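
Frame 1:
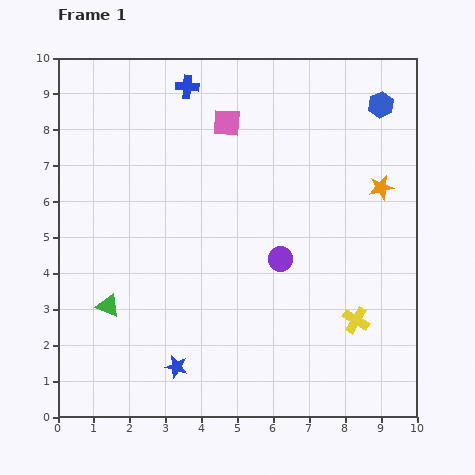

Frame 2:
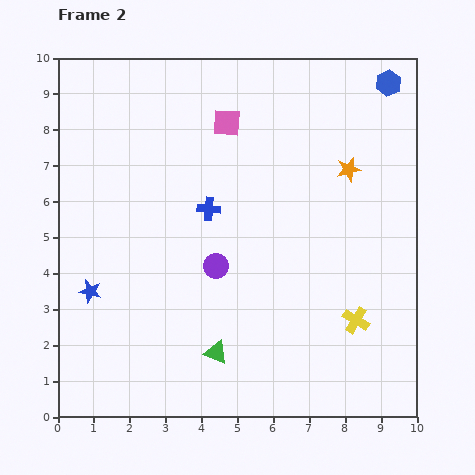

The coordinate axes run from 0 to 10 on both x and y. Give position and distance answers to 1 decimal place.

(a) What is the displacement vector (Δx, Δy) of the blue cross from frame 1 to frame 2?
(0.6, -3.4)

The blue cross was at (3.6, 9.2) in frame 1 and (4.2, 5.8) in frame 2.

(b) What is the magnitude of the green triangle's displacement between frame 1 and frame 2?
3.3

The green triangle moved from (1.4, 3.1) to (4.4, 1.8), a distance of √(3.0² + 1.3²) ≈ 3.3.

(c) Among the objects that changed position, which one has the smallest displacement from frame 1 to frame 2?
the blue hexagon

(moved 0.6)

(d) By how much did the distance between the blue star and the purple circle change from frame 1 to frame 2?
-0.6

Distance in frame 1: 4.2. Distance in frame 2: 3.6.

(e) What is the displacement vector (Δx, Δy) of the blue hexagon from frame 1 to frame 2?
(0.2, 0.6)

The blue hexagon was at (9.0, 8.7) in frame 1 and (9.2, 9.3) in frame 2.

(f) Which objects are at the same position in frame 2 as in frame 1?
the pink square, the yellow cross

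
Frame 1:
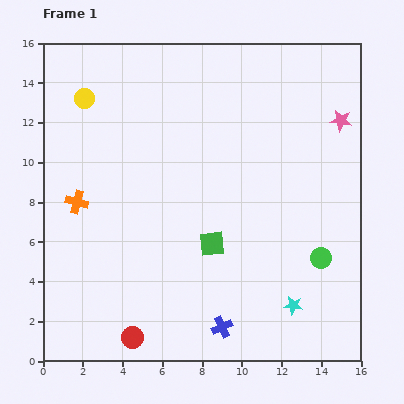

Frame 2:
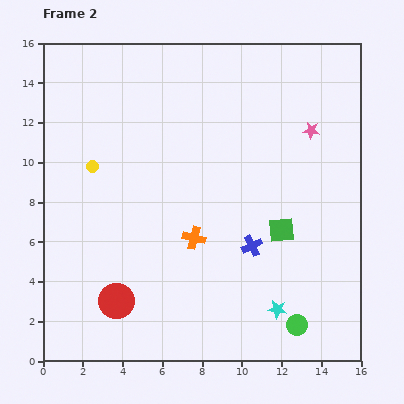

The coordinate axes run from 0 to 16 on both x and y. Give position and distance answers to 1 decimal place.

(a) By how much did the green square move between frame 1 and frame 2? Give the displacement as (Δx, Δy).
(3.5, 0.7)

The green square was at (8.5, 5.9) in frame 1 and (12.0, 6.6) in frame 2.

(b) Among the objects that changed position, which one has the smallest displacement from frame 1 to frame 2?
the cyan star

(moved 0.8)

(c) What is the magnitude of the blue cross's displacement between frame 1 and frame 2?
4.4

The blue cross moved from (9.0, 1.7) to (10.5, 5.8), a distance of √(1.5² + 4.1²) ≈ 4.4.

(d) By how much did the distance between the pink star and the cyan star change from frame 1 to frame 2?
-0.4

Distance in frame 1: 9.6. Distance in frame 2: 9.2.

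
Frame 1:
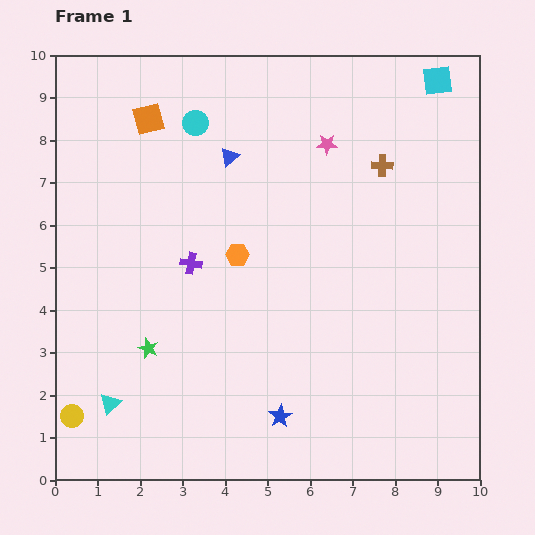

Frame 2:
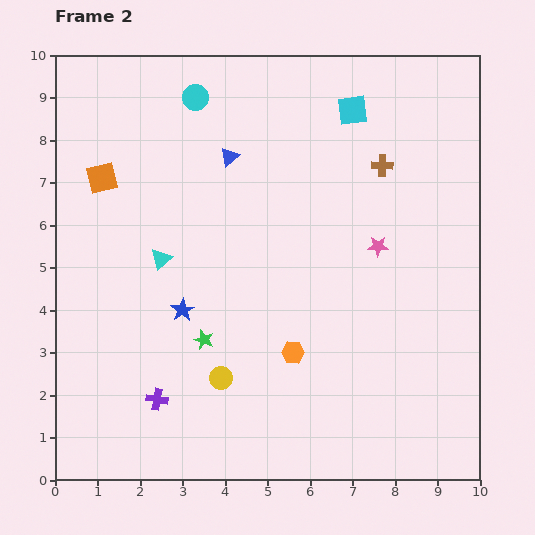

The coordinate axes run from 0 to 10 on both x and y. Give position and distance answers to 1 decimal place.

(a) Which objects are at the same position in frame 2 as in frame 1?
the brown cross, the blue triangle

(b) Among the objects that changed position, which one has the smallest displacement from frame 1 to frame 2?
the cyan circle

(moved 0.6)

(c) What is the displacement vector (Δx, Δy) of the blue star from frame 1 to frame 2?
(-2.3, 2.5)

The blue star was at (5.3, 1.5) in frame 1 and (3.0, 4.0) in frame 2.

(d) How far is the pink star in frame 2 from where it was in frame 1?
2.7

The pink star moved from (6.4, 7.9) to (7.6, 5.5), a distance of √(1.2² + 2.4²) ≈ 2.7.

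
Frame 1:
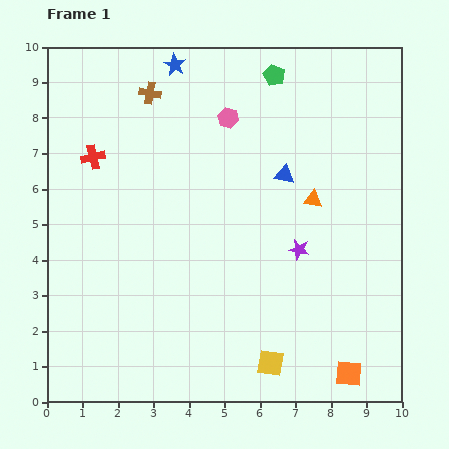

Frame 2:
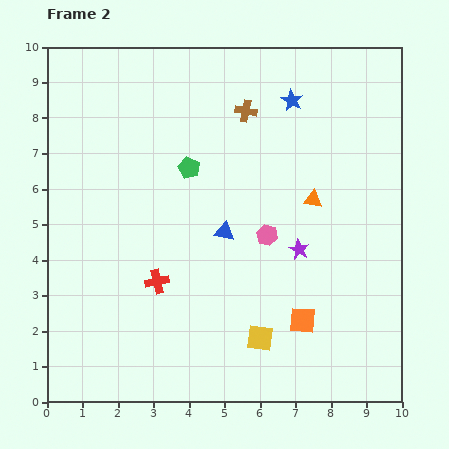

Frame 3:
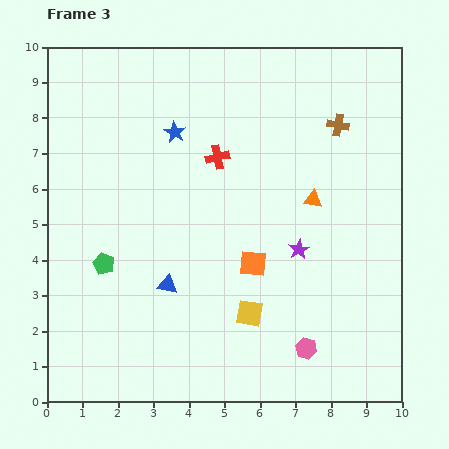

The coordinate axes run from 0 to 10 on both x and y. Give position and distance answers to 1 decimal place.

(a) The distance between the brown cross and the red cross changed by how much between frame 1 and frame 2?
+3.0

Distance in frame 1: 2.4. Distance in frame 2: 5.4.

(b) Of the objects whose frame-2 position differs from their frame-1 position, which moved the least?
the yellow square

(moved 0.8)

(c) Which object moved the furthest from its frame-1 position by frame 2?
the red cross

(moved 3.9; next 3.5)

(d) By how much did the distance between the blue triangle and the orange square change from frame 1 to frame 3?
-3.4

Distance in frame 1: 5.9. Distance in frame 3: 2.5.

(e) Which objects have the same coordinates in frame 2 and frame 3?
the orange triangle, the purple star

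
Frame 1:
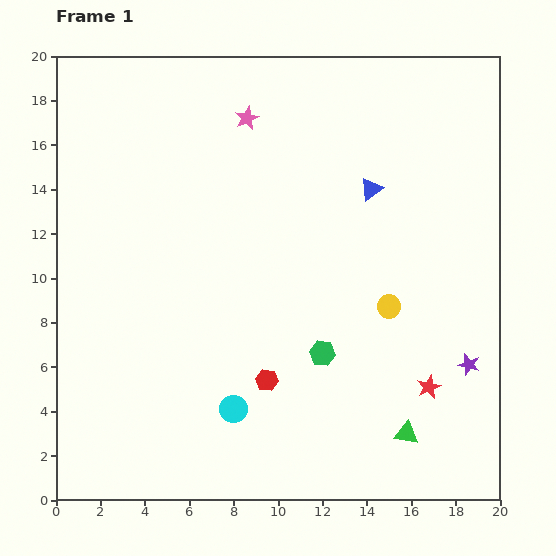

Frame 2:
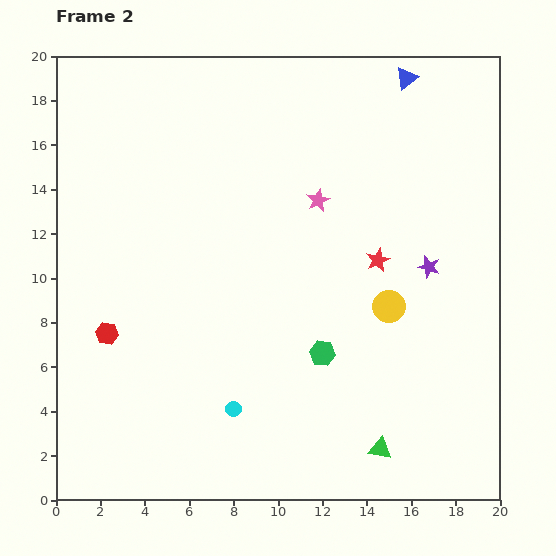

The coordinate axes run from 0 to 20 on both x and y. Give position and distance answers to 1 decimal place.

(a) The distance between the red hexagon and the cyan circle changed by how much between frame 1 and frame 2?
+4.6

Distance in frame 1: 2.0. Distance in frame 2: 6.6.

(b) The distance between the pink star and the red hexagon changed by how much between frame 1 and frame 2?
-0.6

Distance in frame 1: 11.8. Distance in frame 2: 11.2.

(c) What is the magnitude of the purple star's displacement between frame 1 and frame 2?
4.8

The purple star moved from (18.6, 6.1) to (16.8, 10.5), a distance of √(1.8² + 4.4²) ≈ 4.8.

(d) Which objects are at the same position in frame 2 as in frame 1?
the yellow circle, the cyan circle, the green hexagon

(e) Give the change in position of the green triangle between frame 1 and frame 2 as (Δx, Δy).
(-1.2, -0.7)

The green triangle was at (15.8, 3.0) in frame 1 and (14.6, 2.3) in frame 2.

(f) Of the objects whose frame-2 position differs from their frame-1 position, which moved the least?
the green triangle

(moved 1.4)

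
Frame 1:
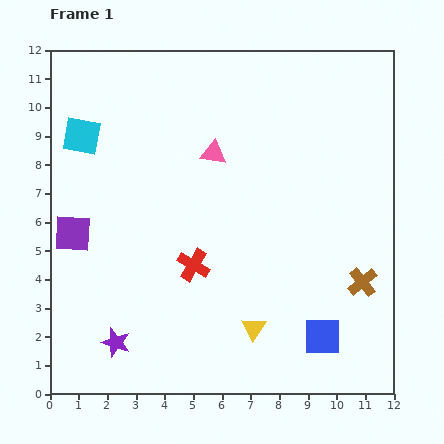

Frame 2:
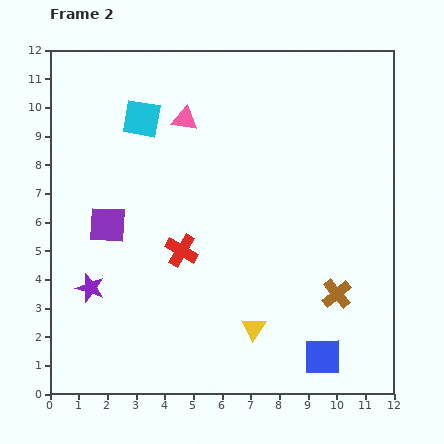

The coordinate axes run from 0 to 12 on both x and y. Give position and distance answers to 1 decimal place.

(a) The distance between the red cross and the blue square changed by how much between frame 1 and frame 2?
+1.0

Distance in frame 1: 5.1. Distance in frame 2: 6.1.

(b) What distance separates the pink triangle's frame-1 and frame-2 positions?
1.6

The pink triangle moved from (5.7, 8.4) to (4.7, 9.6), a distance of √(1.0² + 1.2²) ≈ 1.6.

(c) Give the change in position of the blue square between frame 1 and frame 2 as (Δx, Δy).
(0.0, -0.7)

The blue square was at (9.5, 2.0) in frame 1 and (9.5, 1.3) in frame 2.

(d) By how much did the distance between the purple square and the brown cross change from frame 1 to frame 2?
-1.8

Distance in frame 1: 10.2. Distance in frame 2: 8.4.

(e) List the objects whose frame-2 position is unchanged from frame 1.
the yellow triangle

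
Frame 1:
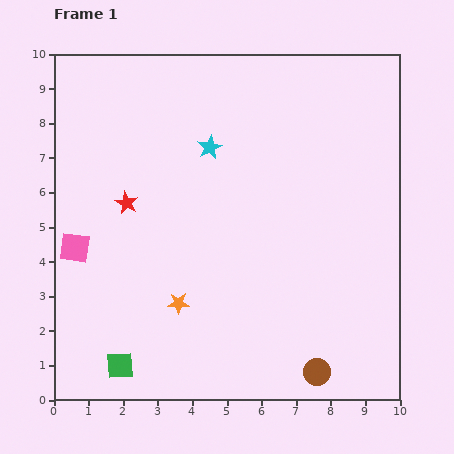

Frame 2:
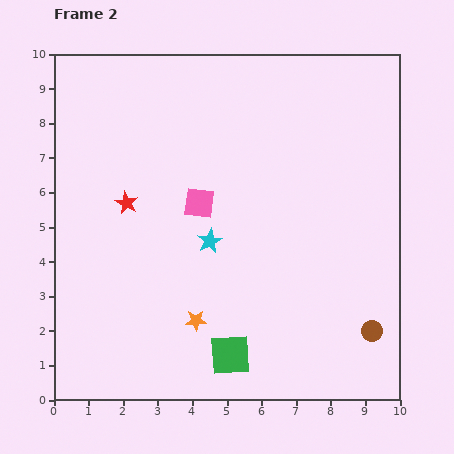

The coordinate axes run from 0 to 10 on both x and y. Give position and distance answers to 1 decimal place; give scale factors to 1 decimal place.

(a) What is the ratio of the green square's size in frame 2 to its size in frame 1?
1.5×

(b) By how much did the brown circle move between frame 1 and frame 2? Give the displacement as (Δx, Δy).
(1.6, 1.2)

The brown circle was at (7.6, 0.8) in frame 1 and (9.2, 2.0) in frame 2.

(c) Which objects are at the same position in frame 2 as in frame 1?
the red star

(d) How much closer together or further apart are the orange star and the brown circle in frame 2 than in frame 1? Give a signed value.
+0.6

Distance in frame 1: 4.5. Distance in frame 2: 5.1.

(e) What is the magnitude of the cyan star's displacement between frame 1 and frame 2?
2.7

The cyan star moved from (4.5, 7.3) to (4.5, 4.6), a distance of √(0.0² + 2.7²) ≈ 2.7.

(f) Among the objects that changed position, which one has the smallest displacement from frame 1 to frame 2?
the orange star

(moved 0.7)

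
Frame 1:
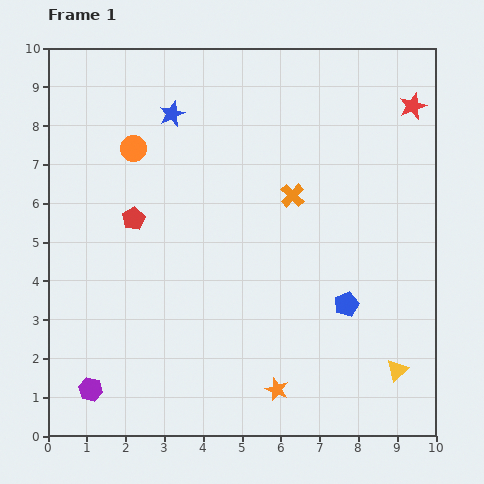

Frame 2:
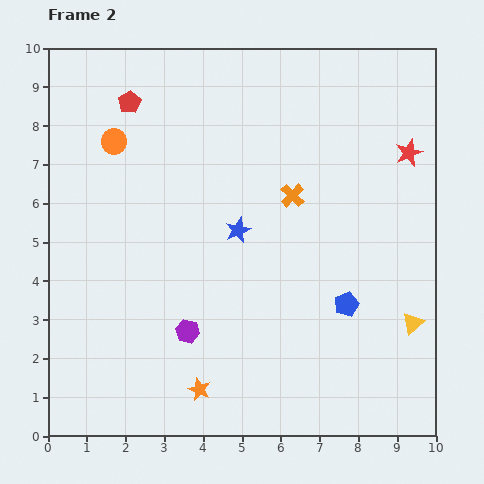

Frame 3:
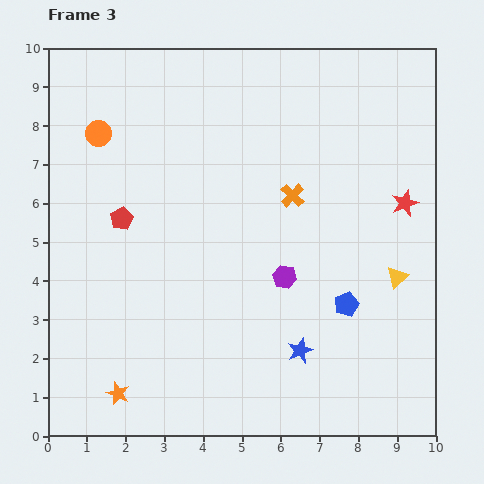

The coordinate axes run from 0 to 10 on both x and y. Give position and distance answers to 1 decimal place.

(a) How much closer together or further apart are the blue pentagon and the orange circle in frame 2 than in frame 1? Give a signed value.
+0.5

Distance in frame 1: 6.8. Distance in frame 2: 7.3.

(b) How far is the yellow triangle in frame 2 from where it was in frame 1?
1.3

The yellow triangle moved from (9.0, 1.7) to (9.4, 2.9), a distance of √(0.4² + 1.2²) ≈ 1.3.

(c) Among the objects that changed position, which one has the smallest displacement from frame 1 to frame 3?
the red pentagon

(moved 0.3)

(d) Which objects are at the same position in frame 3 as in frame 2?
the blue pentagon, the orange cross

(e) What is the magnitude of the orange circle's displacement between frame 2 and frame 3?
0.4

The orange circle moved from (1.7, 7.6) to (1.3, 7.8), a distance of √(0.4² + 0.2²) ≈ 0.4.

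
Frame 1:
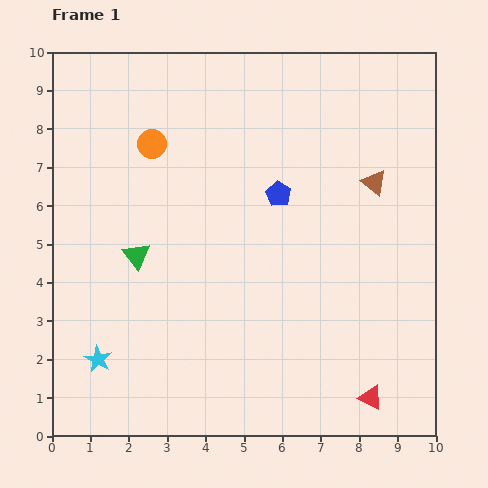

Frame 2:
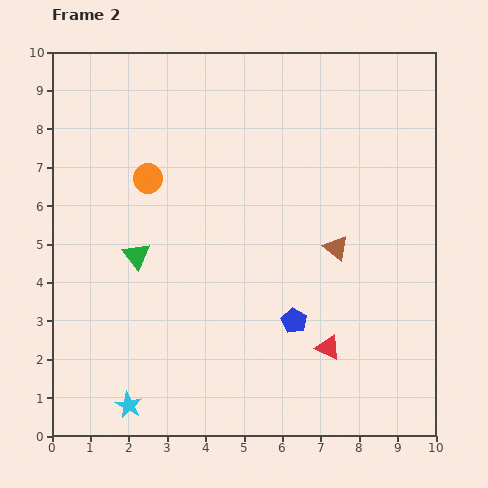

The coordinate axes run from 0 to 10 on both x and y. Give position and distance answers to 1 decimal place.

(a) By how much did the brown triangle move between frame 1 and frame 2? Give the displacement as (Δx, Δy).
(-1.0, -1.7)

The brown triangle was at (8.4, 6.6) in frame 1 and (7.4, 4.9) in frame 2.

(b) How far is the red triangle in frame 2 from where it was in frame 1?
1.7

The red triangle moved from (8.3, 1.0) to (7.2, 2.3), a distance of √(1.1² + 1.3²) ≈ 1.7.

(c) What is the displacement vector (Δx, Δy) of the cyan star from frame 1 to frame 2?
(0.8, -1.2)

The cyan star was at (1.2, 2.0) in frame 1 and (2.0, 0.8) in frame 2.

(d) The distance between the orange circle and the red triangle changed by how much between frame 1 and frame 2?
-2.3

Distance in frame 1: 8.7. Distance in frame 2: 6.4.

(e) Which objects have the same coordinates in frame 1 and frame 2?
the green triangle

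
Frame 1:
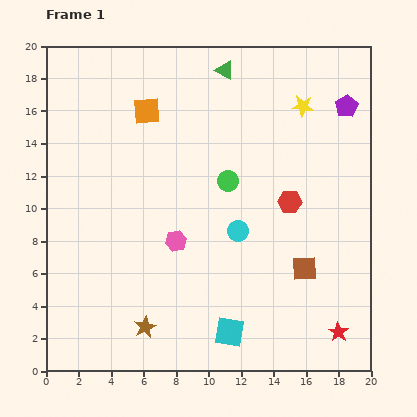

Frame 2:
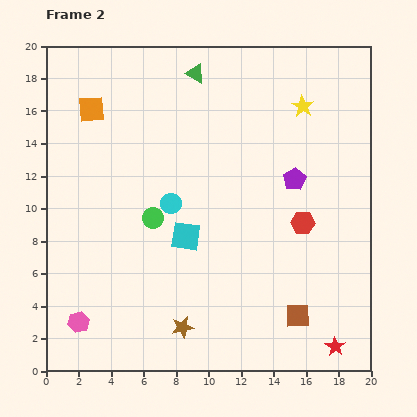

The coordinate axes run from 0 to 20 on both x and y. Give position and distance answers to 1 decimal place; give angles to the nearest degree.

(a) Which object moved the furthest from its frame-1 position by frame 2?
the pink hexagon

(moved 7.8; next 6.5)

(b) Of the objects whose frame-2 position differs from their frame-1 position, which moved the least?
the red star

(moved 0.9)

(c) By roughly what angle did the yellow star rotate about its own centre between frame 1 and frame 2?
26° clockwise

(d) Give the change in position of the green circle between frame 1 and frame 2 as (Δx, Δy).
(-4.6, -2.3)

The green circle was at (11.2, 11.7) in frame 1 and (6.6, 9.4) in frame 2.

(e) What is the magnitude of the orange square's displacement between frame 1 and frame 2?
3.4

The orange square moved from (6.2, 16.0) to (2.8, 16.1), a distance of √(3.4² + 0.1²) ≈ 3.4.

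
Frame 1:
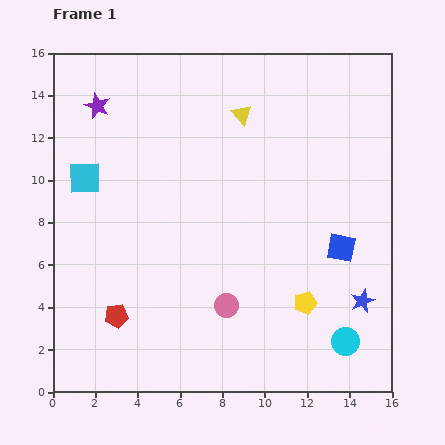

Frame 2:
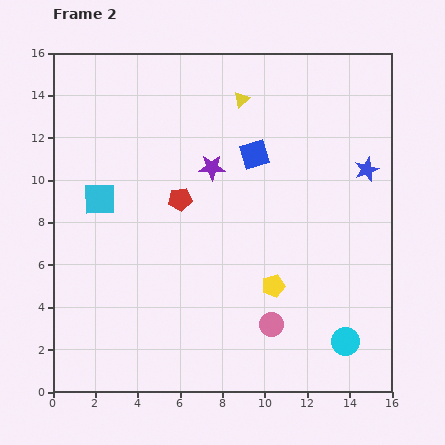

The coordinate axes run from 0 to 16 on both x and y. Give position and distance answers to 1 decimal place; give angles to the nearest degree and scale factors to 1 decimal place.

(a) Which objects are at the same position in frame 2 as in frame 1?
the cyan circle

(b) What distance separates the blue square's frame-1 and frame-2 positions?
6.0

The blue square moved from (13.6, 6.8) to (9.5, 11.2), a distance of √(4.1² + 4.4²) ≈ 6.0.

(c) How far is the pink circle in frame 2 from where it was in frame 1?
2.3

The pink circle moved from (8.2, 4.1) to (10.3, 3.2), a distance of √(2.1² + 0.9²) ≈ 2.3.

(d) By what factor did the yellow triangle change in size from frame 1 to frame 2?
0.8×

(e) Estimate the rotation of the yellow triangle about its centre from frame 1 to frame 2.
30° clockwise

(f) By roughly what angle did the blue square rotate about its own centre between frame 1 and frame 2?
28° counter-clockwise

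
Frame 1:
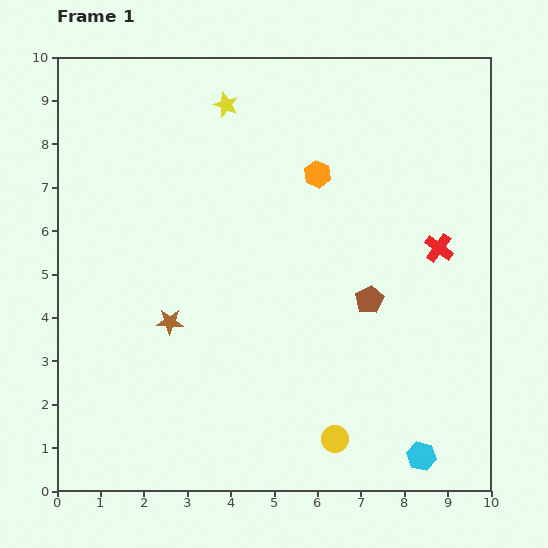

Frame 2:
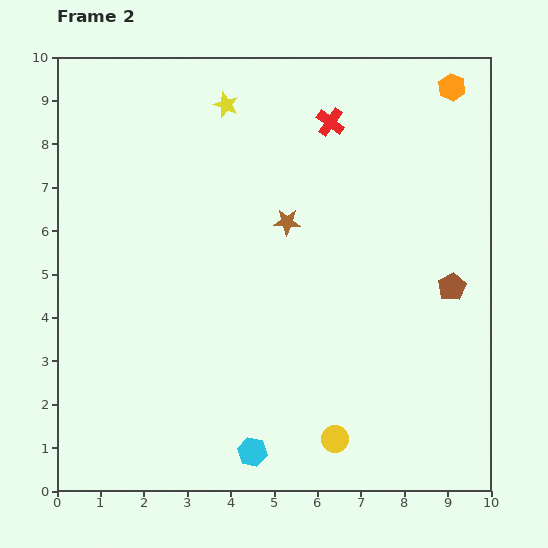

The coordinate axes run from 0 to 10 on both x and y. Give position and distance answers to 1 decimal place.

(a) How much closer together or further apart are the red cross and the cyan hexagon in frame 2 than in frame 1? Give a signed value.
+3.0

Distance in frame 1: 4.8. Distance in frame 2: 7.8.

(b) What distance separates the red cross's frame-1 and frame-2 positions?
3.8

The red cross moved from (8.8, 5.6) to (6.3, 8.5), a distance of √(2.5² + 2.9²) ≈ 3.8.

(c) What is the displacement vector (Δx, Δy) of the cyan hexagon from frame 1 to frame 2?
(-3.9, 0.1)

The cyan hexagon was at (8.4, 0.8) in frame 1 and (4.5, 0.9) in frame 2.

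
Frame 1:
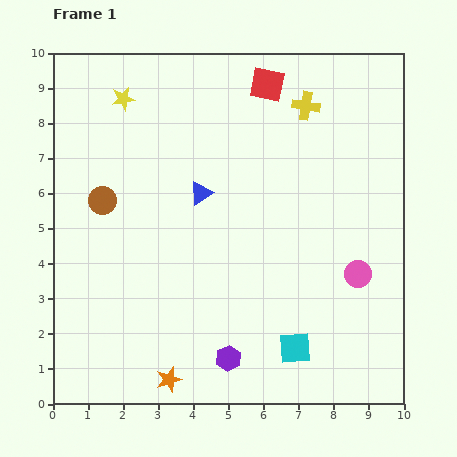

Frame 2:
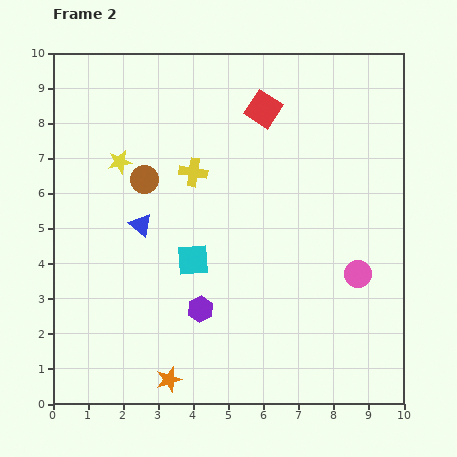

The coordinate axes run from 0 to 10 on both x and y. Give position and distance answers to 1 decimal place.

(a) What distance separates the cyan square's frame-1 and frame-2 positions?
3.8

The cyan square moved from (6.9, 1.6) to (4.0, 4.1), a distance of √(2.9² + 2.5²) ≈ 3.8.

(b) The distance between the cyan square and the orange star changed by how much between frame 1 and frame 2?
-0.2

Distance in frame 1: 3.7. Distance in frame 2: 3.5.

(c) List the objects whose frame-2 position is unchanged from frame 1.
the pink circle, the orange star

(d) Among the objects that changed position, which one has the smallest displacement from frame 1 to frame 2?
the red square

(moved 0.7)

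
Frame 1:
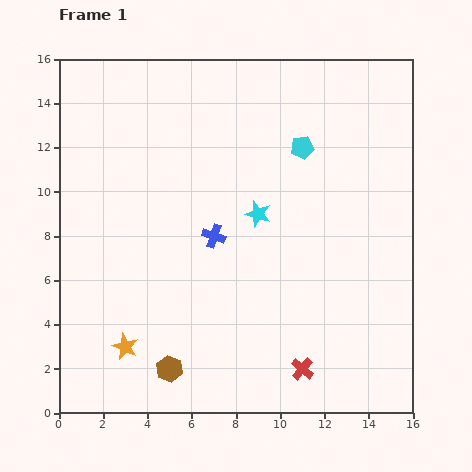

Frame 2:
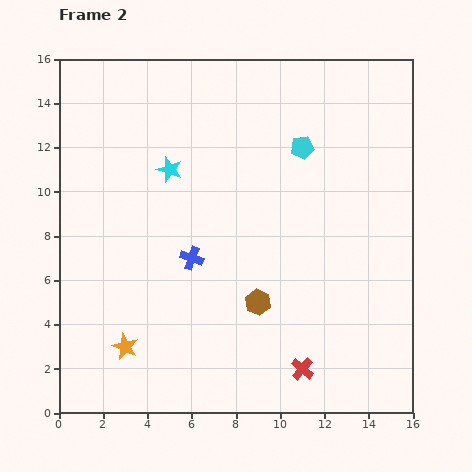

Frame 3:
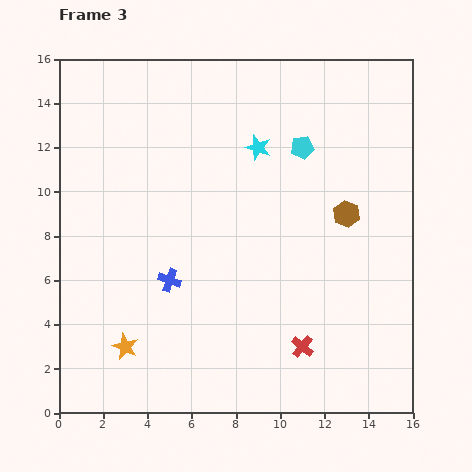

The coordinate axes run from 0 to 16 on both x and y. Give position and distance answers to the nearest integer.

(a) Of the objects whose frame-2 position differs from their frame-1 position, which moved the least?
the blue cross

(moved 1)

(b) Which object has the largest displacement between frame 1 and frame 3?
the brown hexagon

(moved 11; next 3)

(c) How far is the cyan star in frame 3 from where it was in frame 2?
4

The cyan star moved from (5, 11) to (9, 12), a distance of √(4² + 1²) ≈ 4.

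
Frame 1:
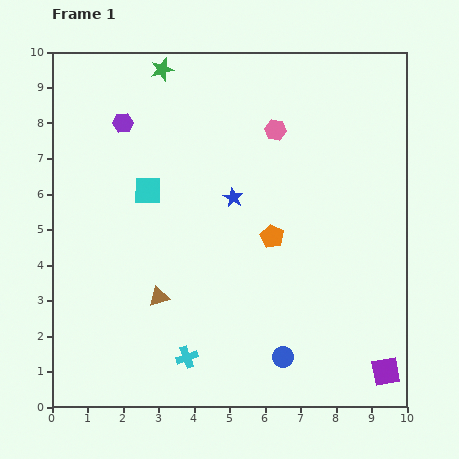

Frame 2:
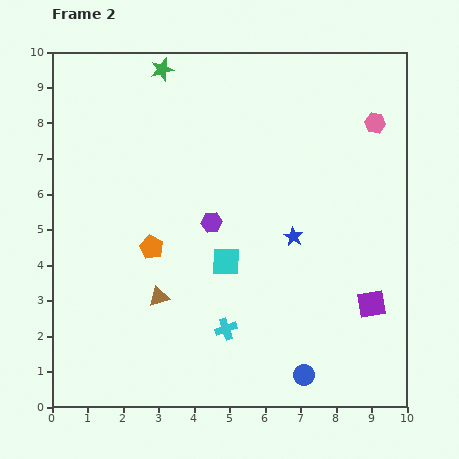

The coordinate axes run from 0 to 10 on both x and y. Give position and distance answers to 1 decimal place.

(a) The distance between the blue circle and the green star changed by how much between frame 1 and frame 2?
+0.7

Distance in frame 1: 8.8. Distance in frame 2: 9.5.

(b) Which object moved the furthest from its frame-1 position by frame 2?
the purple hexagon

(moved 3.8; next 3.4)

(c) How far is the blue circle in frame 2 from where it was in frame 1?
0.8

The blue circle moved from (6.5, 1.4) to (7.1, 0.9), a distance of √(0.6² + 0.5²) ≈ 0.8.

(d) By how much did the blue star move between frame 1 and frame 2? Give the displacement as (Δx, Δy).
(1.7, -1.1)

The blue star was at (5.1, 5.9) in frame 1 and (6.8, 4.8) in frame 2.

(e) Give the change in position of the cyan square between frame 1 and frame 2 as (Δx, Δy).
(2.2, -2.0)

The cyan square was at (2.7, 6.1) in frame 1 and (4.9, 4.1) in frame 2.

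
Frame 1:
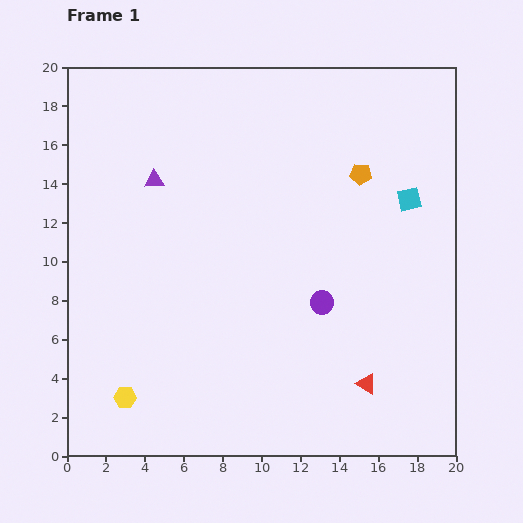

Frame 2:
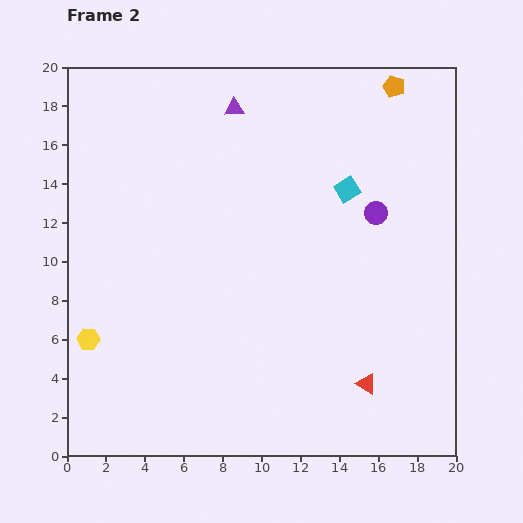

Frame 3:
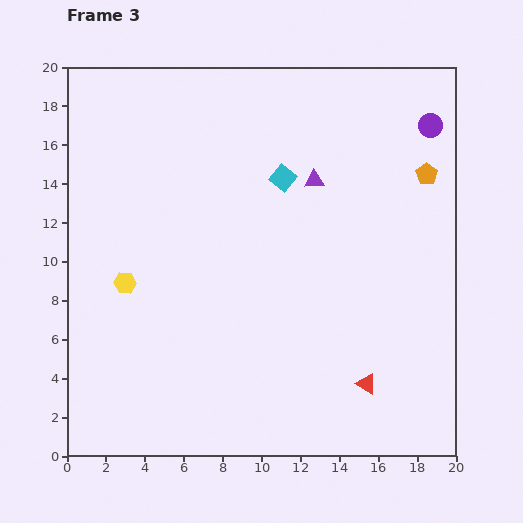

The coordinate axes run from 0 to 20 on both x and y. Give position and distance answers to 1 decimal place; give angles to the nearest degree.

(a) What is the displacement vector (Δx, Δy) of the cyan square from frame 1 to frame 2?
(-3.2, 0.5)

The cyan square was at (17.6, 13.2) in frame 1 and (14.4, 13.7) in frame 2.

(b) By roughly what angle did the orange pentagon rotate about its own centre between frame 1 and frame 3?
30° clockwise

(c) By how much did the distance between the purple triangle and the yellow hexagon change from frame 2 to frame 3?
-3.0

Distance in frame 2: 14.1. Distance in frame 3: 11.1.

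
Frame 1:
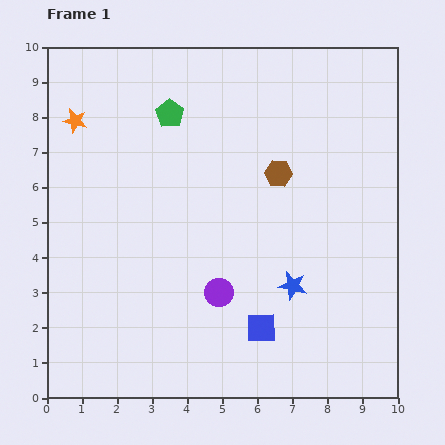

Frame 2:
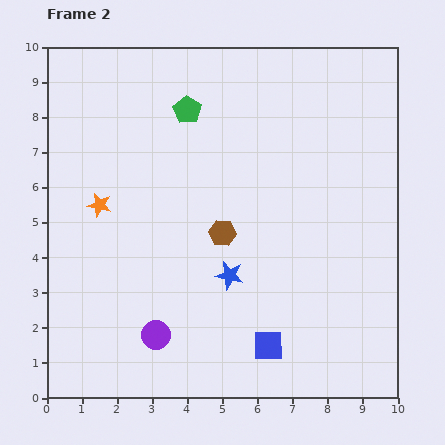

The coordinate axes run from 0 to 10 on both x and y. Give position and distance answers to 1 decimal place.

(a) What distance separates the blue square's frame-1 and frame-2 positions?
0.5

The blue square moved from (6.1, 2.0) to (6.3, 1.5), a distance of √(0.2² + 0.5²) ≈ 0.5.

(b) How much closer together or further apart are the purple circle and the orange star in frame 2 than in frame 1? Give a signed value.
-2.4

Distance in frame 1: 6.4. Distance in frame 2: 4.0.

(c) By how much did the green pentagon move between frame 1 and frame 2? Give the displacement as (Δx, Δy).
(0.5, 0.1)

The green pentagon was at (3.5, 8.1) in frame 1 and (4.0, 8.2) in frame 2.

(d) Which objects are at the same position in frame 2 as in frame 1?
none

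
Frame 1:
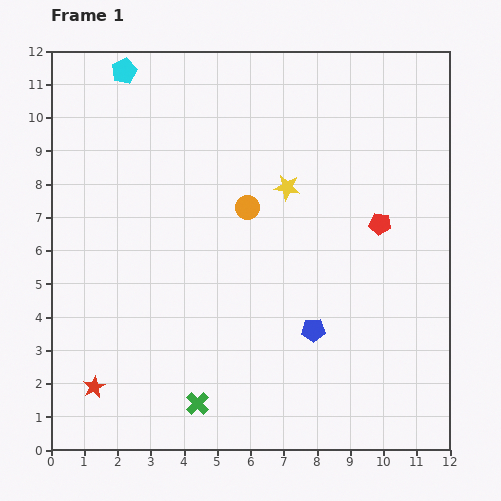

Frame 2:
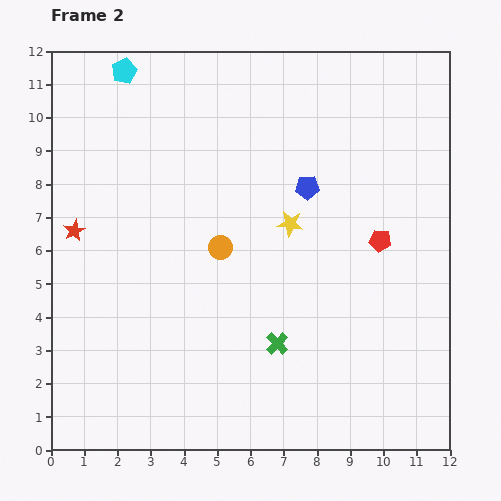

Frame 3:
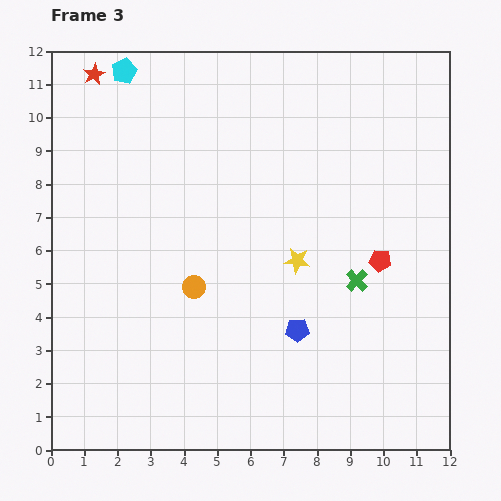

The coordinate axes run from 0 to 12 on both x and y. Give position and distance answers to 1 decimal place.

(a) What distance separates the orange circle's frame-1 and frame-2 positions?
1.4

The orange circle moved from (5.9, 7.3) to (5.1, 6.1), a distance of √(0.8² + 1.2²) ≈ 1.4.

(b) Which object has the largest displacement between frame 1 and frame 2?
the red star

(moved 4.7; next 4.3)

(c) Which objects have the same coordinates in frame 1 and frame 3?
the cyan pentagon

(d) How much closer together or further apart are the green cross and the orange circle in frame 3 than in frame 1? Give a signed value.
-1.2

Distance in frame 1: 6.1. Distance in frame 3: 4.9.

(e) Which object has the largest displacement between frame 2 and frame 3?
the red star

(moved 4.7; next 4.3)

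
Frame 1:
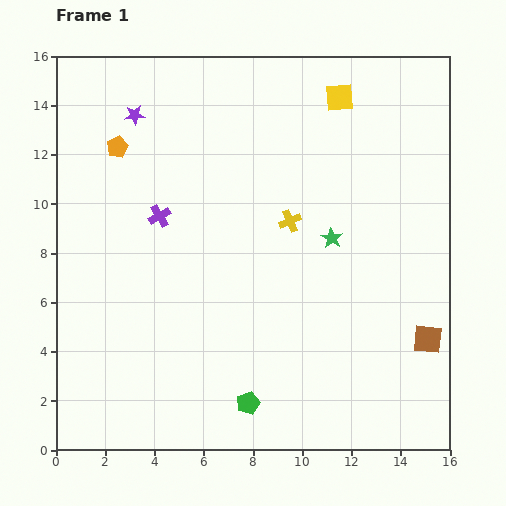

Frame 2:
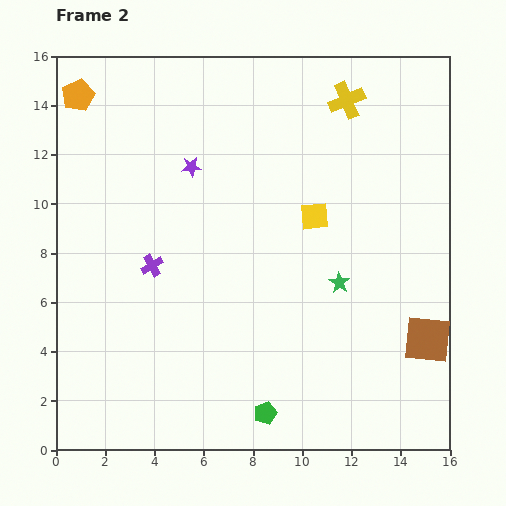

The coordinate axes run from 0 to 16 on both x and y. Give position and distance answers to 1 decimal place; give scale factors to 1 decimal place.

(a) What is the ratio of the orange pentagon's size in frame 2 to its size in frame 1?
1.5×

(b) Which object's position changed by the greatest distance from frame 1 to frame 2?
the yellow cross

(moved 5.4; next 4.9)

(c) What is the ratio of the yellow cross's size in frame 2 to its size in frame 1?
1.6×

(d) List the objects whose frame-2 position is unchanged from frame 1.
the brown square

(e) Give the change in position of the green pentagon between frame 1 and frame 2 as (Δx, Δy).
(0.7, -0.4)

The green pentagon was at (7.8, 1.9) in frame 1 and (8.5, 1.5) in frame 2.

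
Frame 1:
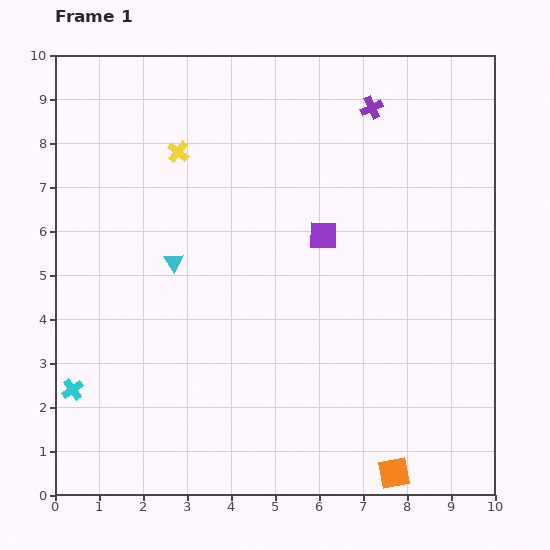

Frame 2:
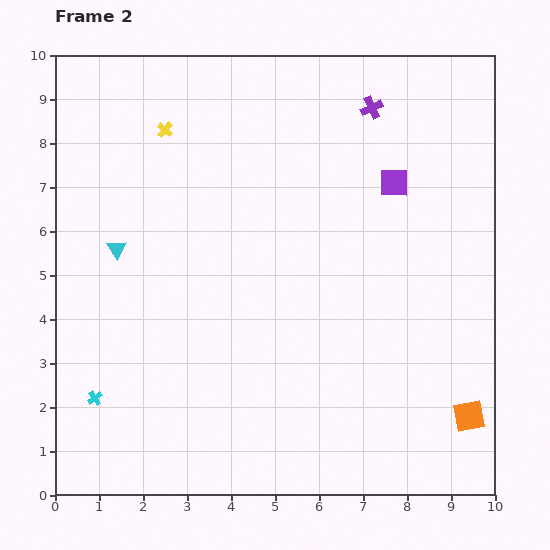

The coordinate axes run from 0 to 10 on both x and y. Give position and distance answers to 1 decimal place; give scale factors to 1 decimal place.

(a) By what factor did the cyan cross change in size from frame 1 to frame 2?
0.7×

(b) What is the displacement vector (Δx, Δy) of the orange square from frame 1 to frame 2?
(1.7, 1.3)

The orange square was at (7.7, 0.5) in frame 1 and (9.4, 1.8) in frame 2.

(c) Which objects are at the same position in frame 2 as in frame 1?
the purple cross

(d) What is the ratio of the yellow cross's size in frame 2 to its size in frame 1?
0.7×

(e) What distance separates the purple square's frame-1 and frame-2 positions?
2.0

The purple square moved from (6.1, 5.9) to (7.7, 7.1), a distance of √(1.6² + 1.2²) ≈ 2.0.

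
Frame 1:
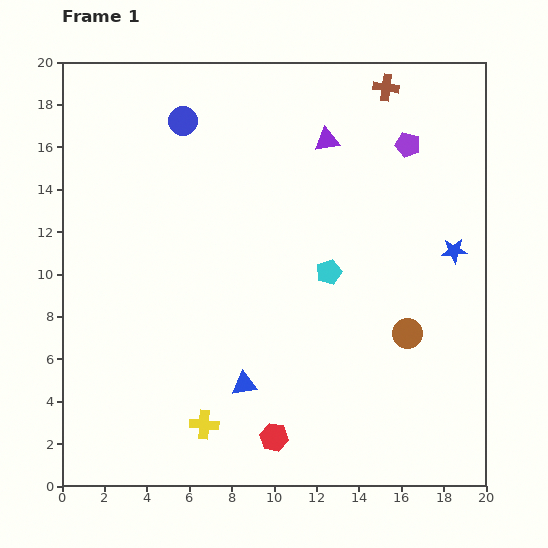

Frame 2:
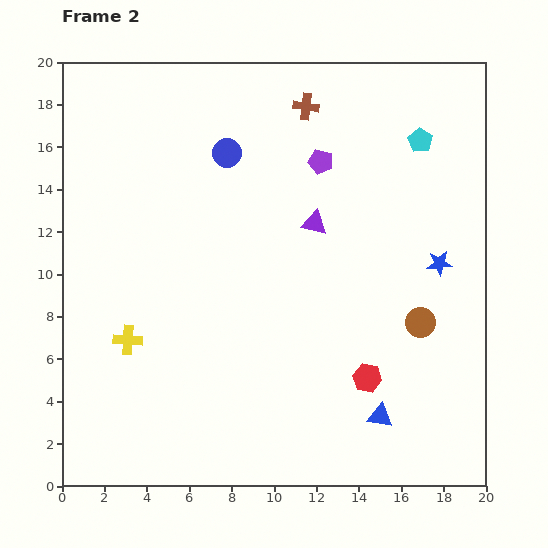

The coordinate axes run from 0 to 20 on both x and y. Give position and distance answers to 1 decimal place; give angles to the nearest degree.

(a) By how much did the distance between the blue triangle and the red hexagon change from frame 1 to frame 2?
-1.0

Distance in frame 1: 2.9. Distance in frame 2: 1.9.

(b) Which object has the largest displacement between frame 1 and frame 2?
the cyan pentagon

(moved 7.5; next 6.6)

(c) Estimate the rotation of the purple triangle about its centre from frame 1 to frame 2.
22° clockwise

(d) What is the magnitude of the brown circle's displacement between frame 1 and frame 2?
0.8

The brown circle moved from (16.3, 7.2) to (16.9, 7.7), a distance of √(0.6² + 0.5²) ≈ 0.8.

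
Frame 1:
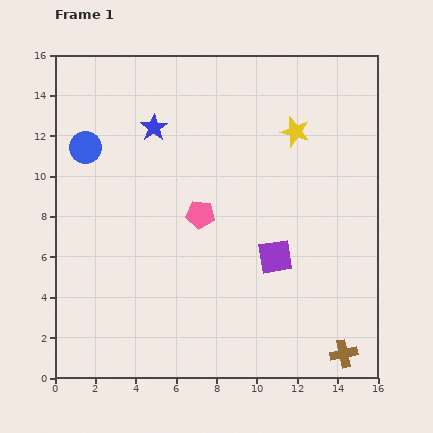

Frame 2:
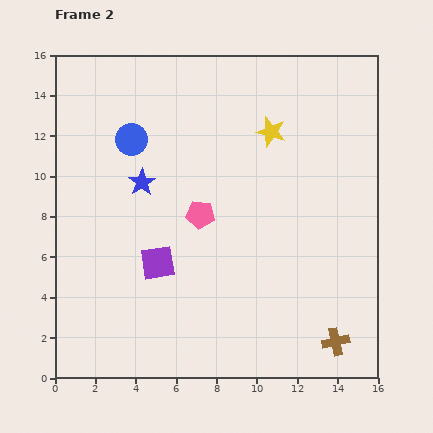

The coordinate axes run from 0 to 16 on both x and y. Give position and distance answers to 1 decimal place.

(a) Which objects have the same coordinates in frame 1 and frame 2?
the pink pentagon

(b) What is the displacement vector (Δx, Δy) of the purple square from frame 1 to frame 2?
(-5.8, -0.3)

The purple square was at (10.9, 6.0) in frame 1 and (5.1, 5.7) in frame 2.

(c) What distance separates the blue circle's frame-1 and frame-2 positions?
2.3

The blue circle moved from (1.5, 11.4) to (3.8, 11.8), a distance of √(2.3² + 0.4²) ≈ 2.3.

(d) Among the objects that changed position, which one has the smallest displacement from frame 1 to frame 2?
the brown cross

(moved 0.7)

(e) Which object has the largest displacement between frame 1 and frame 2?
the purple square

(moved 5.8; next 2.8)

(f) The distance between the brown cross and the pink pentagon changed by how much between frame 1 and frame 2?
-0.7

Distance in frame 1: 9.9. Distance in frame 2: 9.2.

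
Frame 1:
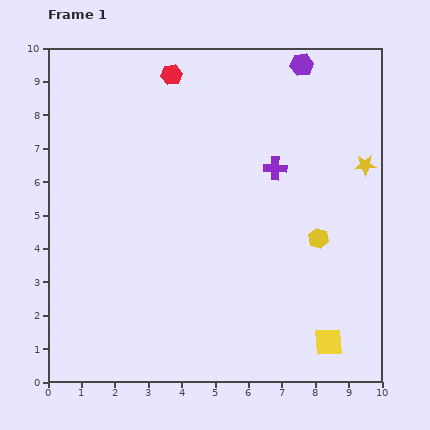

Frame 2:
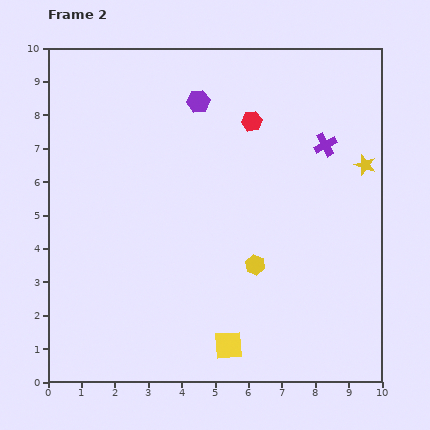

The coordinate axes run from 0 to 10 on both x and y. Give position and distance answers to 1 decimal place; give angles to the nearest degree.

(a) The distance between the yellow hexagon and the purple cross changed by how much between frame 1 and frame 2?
+1.7

Distance in frame 1: 2.5. Distance in frame 2: 4.2.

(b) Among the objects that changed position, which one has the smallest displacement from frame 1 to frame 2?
the purple cross

(moved 1.7)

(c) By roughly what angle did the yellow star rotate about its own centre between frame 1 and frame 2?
21° clockwise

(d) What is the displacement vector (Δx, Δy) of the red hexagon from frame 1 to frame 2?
(2.4, -1.4)

The red hexagon was at (3.7, 9.2) in frame 1 and (6.1, 7.8) in frame 2.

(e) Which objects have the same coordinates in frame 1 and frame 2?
the yellow star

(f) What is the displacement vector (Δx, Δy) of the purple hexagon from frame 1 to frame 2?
(-3.1, -1.1)

The purple hexagon was at (7.6, 9.5) in frame 1 and (4.5, 8.4) in frame 2.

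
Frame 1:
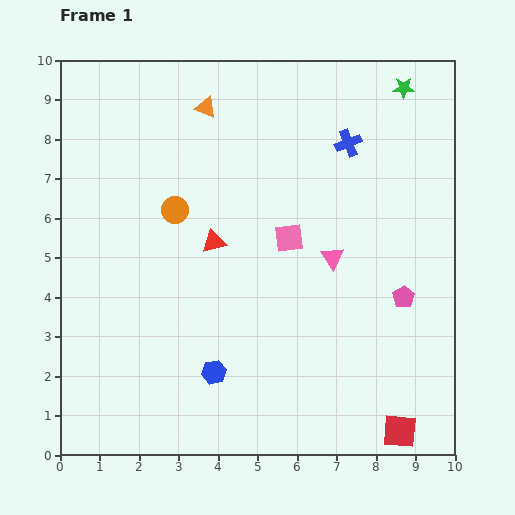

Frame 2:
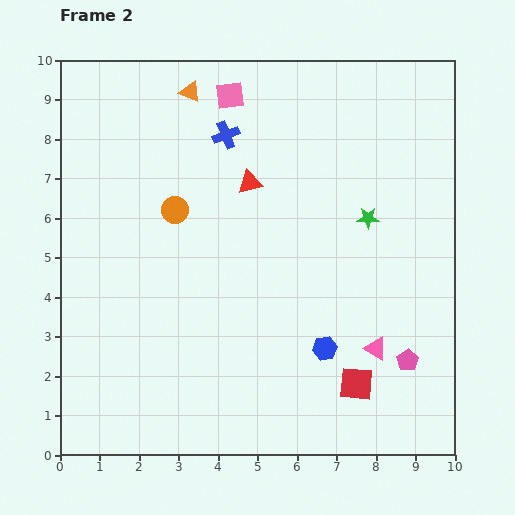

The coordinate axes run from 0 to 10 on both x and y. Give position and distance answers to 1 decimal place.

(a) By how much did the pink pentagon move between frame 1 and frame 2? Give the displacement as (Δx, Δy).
(0.1, -1.6)

The pink pentagon was at (8.7, 4.0) in frame 1 and (8.8, 2.4) in frame 2.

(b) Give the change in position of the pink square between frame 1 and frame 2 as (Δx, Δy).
(-1.5, 3.6)

The pink square was at (5.8, 5.5) in frame 1 and (4.3, 9.1) in frame 2.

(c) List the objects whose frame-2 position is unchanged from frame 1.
the orange circle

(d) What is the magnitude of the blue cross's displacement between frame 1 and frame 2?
3.1

The blue cross moved from (7.3, 7.9) to (4.2, 8.1), a distance of √(3.1² + 0.2²) ≈ 3.1.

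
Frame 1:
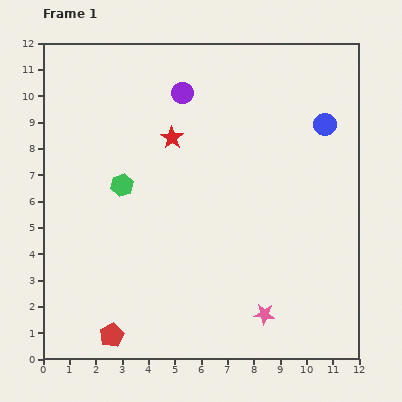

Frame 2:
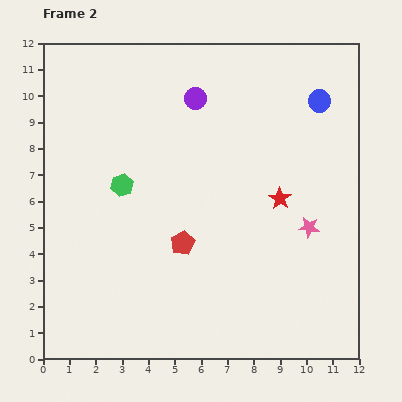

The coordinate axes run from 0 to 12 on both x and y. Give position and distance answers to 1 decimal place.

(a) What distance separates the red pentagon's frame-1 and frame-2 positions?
4.4

The red pentagon moved from (2.6, 0.9) to (5.3, 4.4), a distance of √(2.7² + 3.5²) ≈ 4.4.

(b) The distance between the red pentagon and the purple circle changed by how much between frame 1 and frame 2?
-4.1

Distance in frame 1: 9.6. Distance in frame 2: 5.5.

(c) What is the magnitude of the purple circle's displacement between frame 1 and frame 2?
0.5

The purple circle moved from (5.3, 10.1) to (5.8, 9.9), a distance of √(0.5² + 0.2²) ≈ 0.5.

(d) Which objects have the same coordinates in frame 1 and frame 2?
the green hexagon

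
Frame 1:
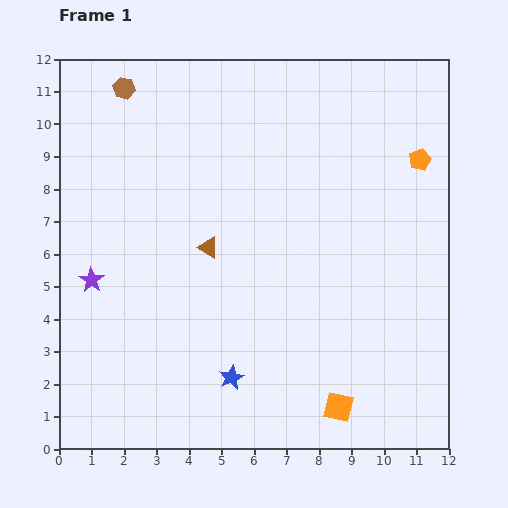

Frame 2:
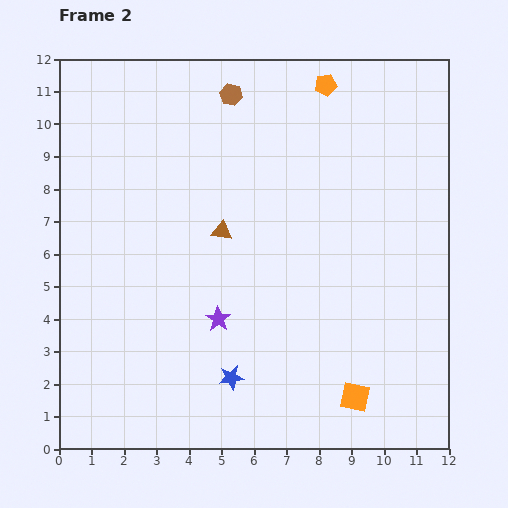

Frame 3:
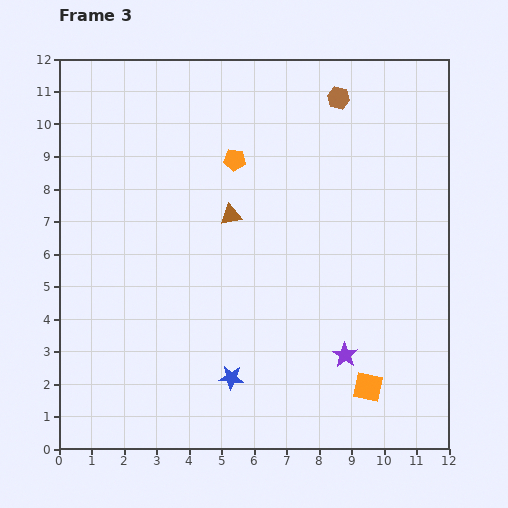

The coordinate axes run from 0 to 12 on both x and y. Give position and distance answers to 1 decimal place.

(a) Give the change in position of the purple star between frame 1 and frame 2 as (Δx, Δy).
(3.9, -1.2)

The purple star was at (1.0, 5.2) in frame 1 and (4.9, 4.0) in frame 2.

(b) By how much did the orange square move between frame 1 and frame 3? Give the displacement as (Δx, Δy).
(0.9, 0.6)

The orange square was at (8.6, 1.3) in frame 1 and (9.5, 1.9) in frame 3.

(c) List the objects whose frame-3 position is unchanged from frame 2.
the blue star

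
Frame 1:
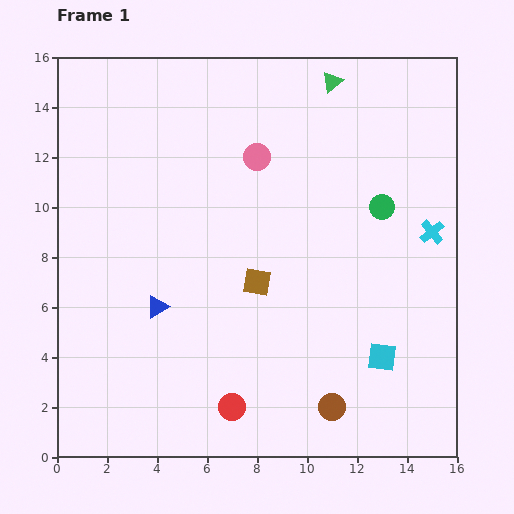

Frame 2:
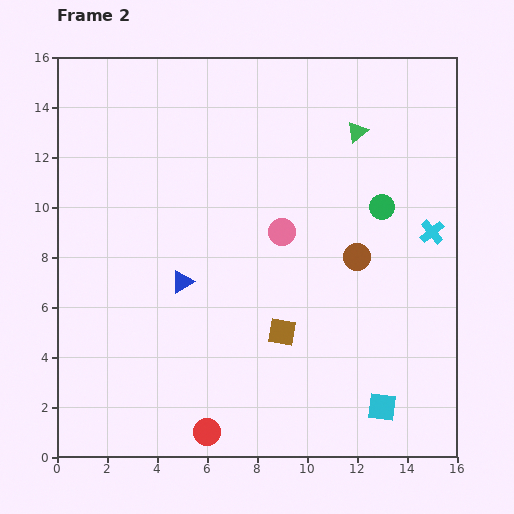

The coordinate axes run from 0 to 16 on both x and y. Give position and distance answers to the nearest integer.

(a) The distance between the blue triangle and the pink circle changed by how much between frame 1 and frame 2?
-3

Distance in frame 1: 7. Distance in frame 2: 4.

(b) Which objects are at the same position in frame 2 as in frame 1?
the green circle, the cyan cross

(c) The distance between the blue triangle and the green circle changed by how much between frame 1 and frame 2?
-1

Distance in frame 1: 10. Distance in frame 2: 9.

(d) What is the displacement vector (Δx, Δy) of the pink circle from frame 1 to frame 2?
(1, -3)

The pink circle was at (8, 12) in frame 1 and (9, 9) in frame 2.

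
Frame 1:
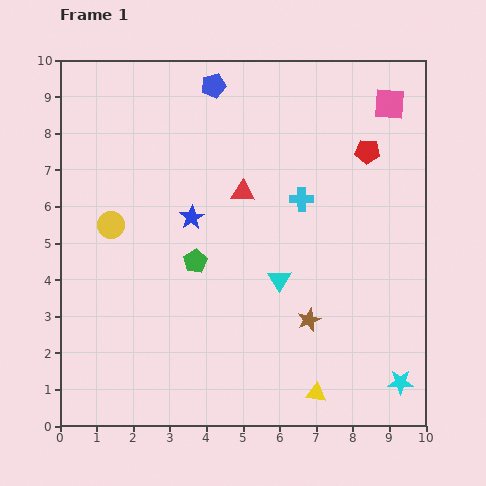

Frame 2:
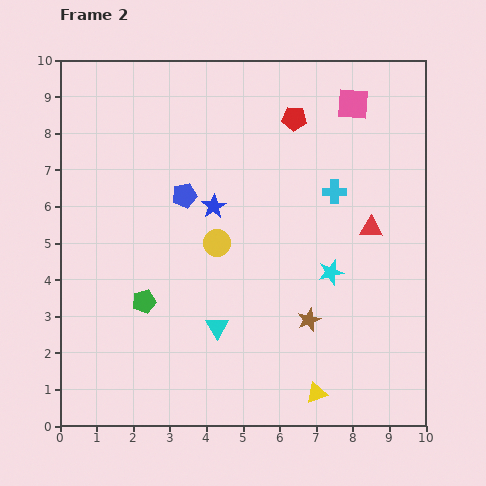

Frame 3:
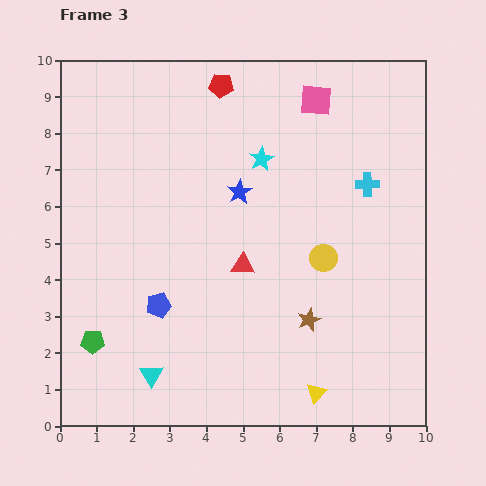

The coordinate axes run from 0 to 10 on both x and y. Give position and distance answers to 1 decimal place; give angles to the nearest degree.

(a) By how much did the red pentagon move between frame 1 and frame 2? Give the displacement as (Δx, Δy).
(-2.0, 0.9)

The red pentagon was at (8.4, 7.5) in frame 1 and (6.4, 8.4) in frame 2.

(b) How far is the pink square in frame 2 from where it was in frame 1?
1.0

The pink square moved from (9.0, 8.8) to (8.0, 8.8), a distance of √(1.0² + 0.0²) ≈ 1.0.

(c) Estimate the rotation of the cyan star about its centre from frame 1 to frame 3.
30° counter-clockwise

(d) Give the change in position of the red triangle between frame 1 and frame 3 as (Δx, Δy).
(0.0, -2.0)

The red triangle was at (5.0, 6.4) in frame 1 and (5.0, 4.4) in frame 3.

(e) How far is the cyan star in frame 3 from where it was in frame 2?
3.6

The cyan star moved from (7.4, 4.2) to (5.5, 7.3), a distance of √(1.9² + 3.1²) ≈ 3.6.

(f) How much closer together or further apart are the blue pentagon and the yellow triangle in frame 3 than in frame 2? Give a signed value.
-1.6

Distance in frame 2: 6.5. Distance in frame 3: 4.9.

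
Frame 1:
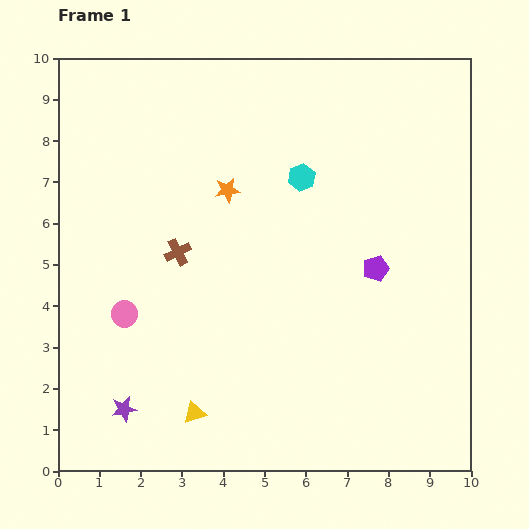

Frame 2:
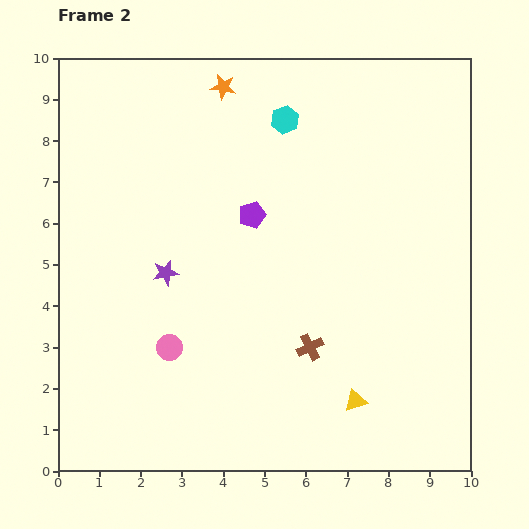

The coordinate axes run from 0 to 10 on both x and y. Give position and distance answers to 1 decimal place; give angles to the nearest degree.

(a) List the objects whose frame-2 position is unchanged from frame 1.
none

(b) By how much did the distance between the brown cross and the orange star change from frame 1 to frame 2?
+4.7

Distance in frame 1: 1.9. Distance in frame 2: 6.6.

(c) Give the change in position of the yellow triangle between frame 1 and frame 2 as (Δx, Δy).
(3.9, 0.3)

The yellow triangle was at (3.3, 1.4) in frame 1 and (7.2, 1.7) in frame 2.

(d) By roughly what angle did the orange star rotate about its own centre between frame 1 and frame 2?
18° clockwise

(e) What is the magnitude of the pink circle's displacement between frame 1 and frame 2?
1.4

The pink circle moved from (1.6, 3.8) to (2.7, 3.0), a distance of √(1.1² + 0.8²) ≈ 1.4.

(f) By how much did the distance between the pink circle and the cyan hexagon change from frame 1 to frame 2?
+0.8

Distance in frame 1: 5.4. Distance in frame 2: 6.2.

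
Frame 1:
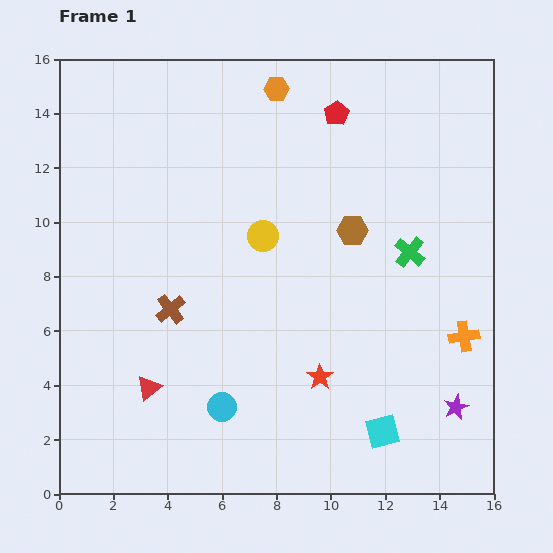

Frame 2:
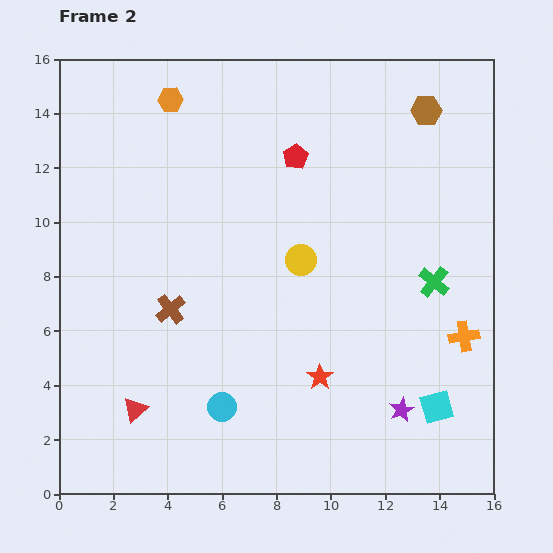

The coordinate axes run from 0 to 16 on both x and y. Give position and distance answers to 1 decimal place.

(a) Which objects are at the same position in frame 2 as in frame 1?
the cyan circle, the brown cross, the red star, the orange cross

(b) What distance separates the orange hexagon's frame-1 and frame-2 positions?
3.9

The orange hexagon moved from (8.0, 14.9) to (4.1, 14.5), a distance of √(3.9² + 0.4²) ≈ 3.9.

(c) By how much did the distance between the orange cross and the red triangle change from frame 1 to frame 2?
+0.6

Distance in frame 1: 11.8. Distance in frame 2: 12.4.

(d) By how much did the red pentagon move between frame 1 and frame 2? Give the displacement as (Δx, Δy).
(-1.5, -1.6)

The red pentagon was at (10.2, 14.0) in frame 1 and (8.7, 12.4) in frame 2.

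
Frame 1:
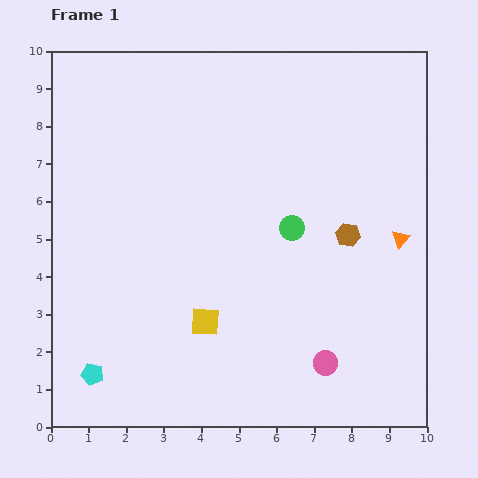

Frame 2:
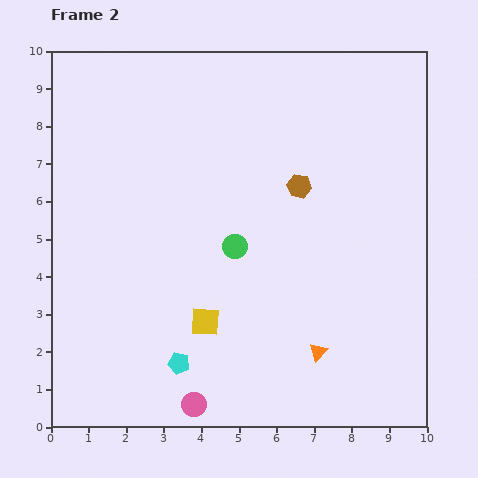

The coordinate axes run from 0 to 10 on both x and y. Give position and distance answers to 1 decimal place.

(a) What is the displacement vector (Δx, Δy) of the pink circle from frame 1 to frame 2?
(-3.5, -1.1)

The pink circle was at (7.3, 1.7) in frame 1 and (3.8, 0.6) in frame 2.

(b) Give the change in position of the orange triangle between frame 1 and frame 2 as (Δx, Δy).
(-2.2, -3.0)

The orange triangle was at (9.3, 5.0) in frame 1 and (7.1, 2.0) in frame 2.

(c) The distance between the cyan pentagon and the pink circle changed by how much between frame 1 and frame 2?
-5.0

Distance in frame 1: 6.2. Distance in frame 2: 1.2.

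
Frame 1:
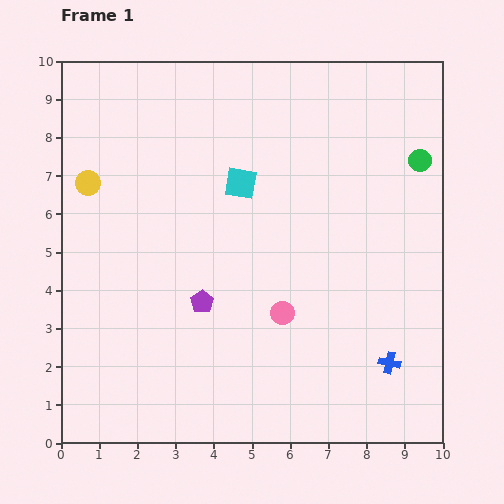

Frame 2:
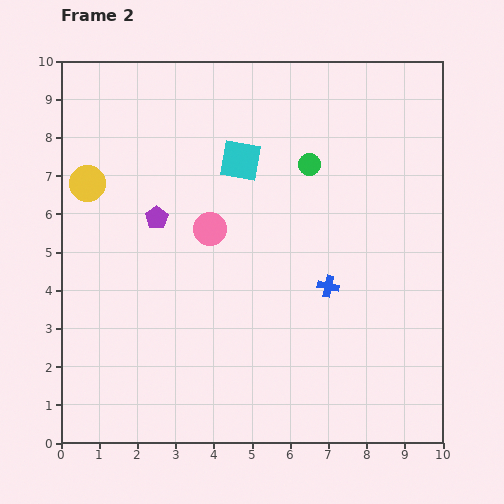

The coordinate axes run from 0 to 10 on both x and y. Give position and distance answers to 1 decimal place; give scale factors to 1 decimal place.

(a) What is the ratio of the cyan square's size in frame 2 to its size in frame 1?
1.3×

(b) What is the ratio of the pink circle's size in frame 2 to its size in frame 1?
1.4×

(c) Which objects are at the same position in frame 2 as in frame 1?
the yellow circle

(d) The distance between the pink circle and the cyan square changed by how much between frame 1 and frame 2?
-1.6

Distance in frame 1: 3.6. Distance in frame 2: 2.0.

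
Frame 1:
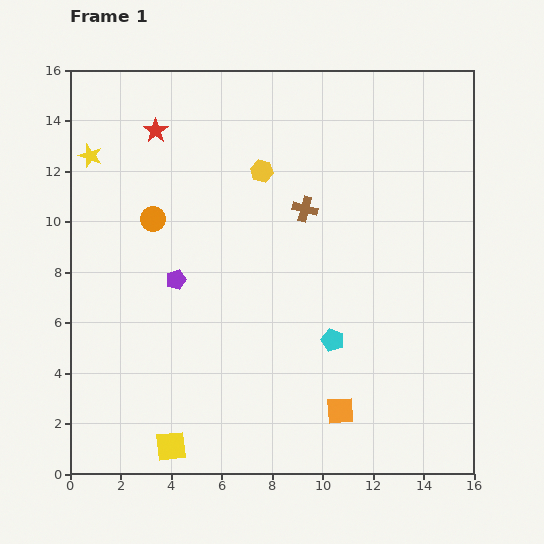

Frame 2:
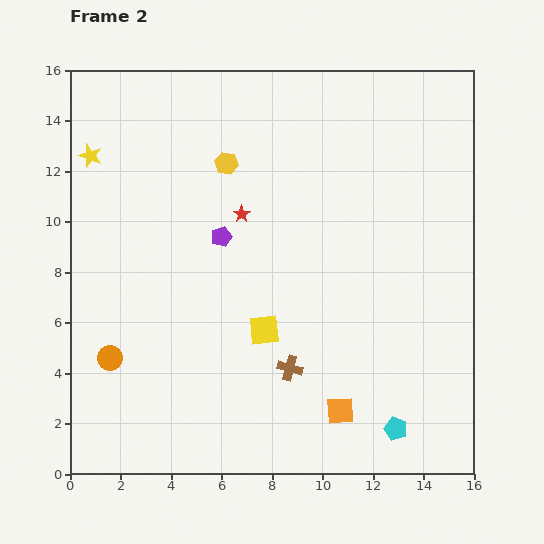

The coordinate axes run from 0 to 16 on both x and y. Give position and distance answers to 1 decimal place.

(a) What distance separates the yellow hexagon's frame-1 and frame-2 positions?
1.4

The yellow hexagon moved from (7.6, 12.0) to (6.2, 12.3), a distance of √(1.4² + 0.3²) ≈ 1.4.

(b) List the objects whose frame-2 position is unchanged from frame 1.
the yellow star, the orange square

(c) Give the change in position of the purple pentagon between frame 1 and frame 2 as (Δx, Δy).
(1.8, 1.7)

The purple pentagon was at (4.2, 7.7) in frame 1 and (6.0, 9.4) in frame 2.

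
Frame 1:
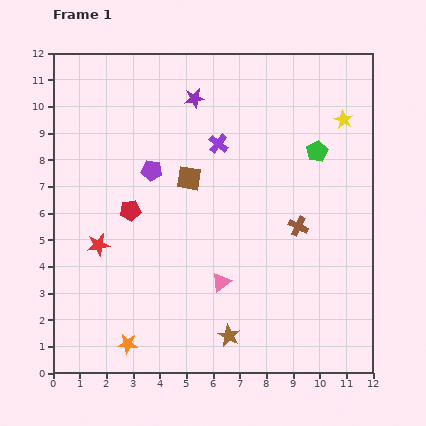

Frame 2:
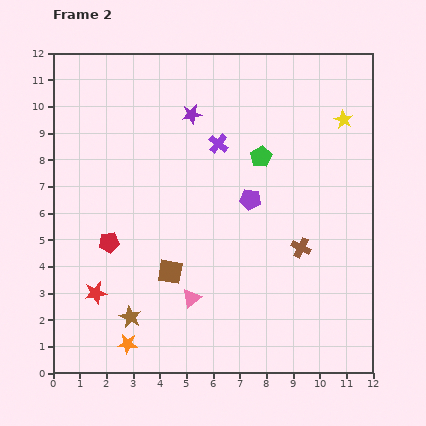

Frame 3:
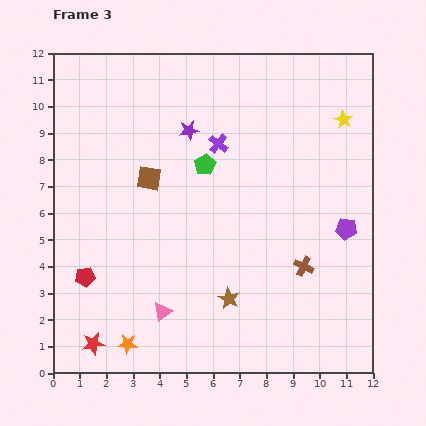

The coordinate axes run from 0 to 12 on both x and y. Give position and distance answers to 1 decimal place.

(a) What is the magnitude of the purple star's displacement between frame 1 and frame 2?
0.6

The purple star moved from (5.3, 10.3) to (5.2, 9.7), a distance of √(0.1² + 0.6²) ≈ 0.6.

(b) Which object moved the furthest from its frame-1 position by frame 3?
the purple pentagon

(moved 7.6; next 4.2)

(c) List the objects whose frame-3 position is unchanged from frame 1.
the yellow star, the purple cross, the orange star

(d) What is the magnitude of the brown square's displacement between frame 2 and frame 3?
3.6

The brown square moved from (4.4, 3.8) to (3.6, 7.3), a distance of √(0.8² + 3.5²) ≈ 3.6.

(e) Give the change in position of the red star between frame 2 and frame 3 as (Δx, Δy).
(-0.1, -1.9)

The red star was at (1.6, 3.0) in frame 2 and (1.5, 1.1) in frame 3.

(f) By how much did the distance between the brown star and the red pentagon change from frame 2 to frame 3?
+2.6

Distance in frame 2: 2.9. Distance in frame 3: 5.5.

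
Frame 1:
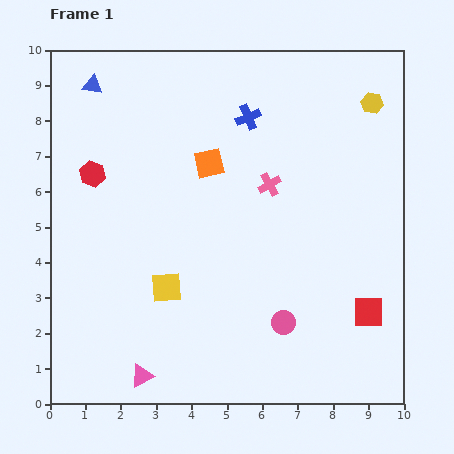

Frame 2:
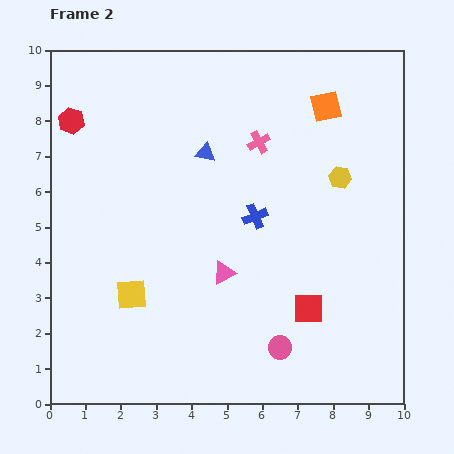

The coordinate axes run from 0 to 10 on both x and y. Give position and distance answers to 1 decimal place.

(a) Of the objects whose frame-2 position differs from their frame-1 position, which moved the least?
the pink circle

(moved 0.7)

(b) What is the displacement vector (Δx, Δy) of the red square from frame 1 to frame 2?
(-1.7, 0.1)

The red square was at (9.0, 2.6) in frame 1 and (7.3, 2.7) in frame 2.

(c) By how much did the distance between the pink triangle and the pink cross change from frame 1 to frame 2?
-2.7

Distance in frame 1: 6.5. Distance in frame 2: 3.8.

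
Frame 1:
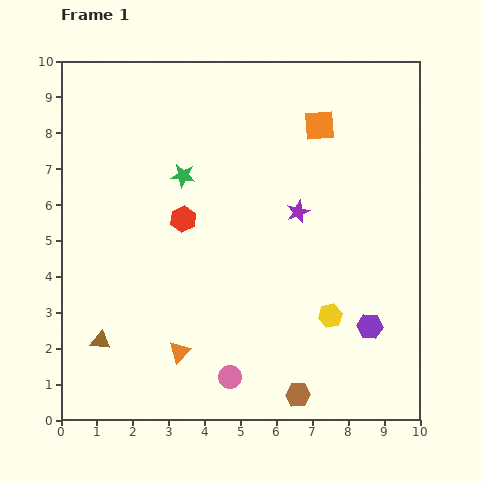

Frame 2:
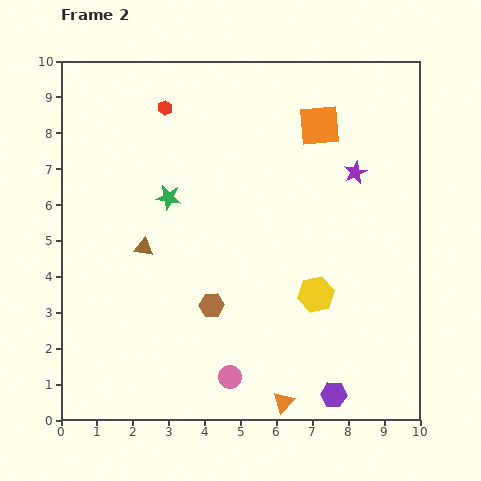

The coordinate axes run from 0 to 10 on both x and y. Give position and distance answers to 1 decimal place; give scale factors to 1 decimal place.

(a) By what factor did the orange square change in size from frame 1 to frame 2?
1.3×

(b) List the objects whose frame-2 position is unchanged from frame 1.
the pink circle, the orange square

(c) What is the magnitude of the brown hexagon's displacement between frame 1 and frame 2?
3.5

The brown hexagon moved from (6.6, 0.7) to (4.2, 3.2), a distance of √(2.4² + 2.5²) ≈ 3.5.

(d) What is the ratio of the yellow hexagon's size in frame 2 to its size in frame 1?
1.5×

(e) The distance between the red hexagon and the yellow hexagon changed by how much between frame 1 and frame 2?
+1.8

Distance in frame 1: 4.9. Distance in frame 2: 6.7.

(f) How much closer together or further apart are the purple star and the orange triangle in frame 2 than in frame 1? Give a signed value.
+1.6

Distance in frame 1: 5.1. Distance in frame 2: 6.7.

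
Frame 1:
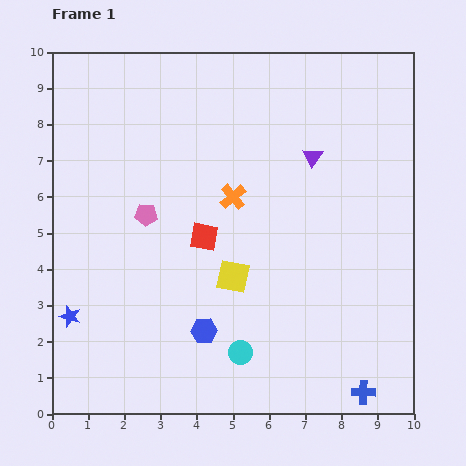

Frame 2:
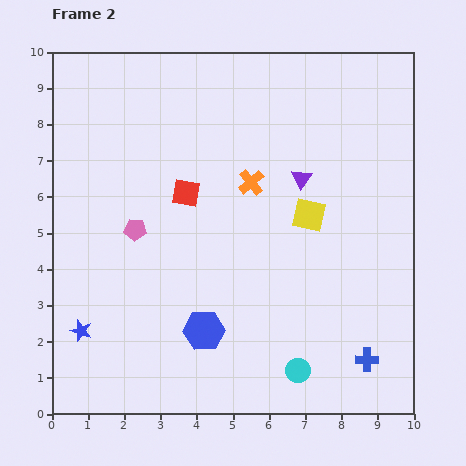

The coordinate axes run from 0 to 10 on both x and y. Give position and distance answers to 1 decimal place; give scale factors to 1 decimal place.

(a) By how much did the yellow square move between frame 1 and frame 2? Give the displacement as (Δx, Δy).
(2.1, 1.7)

The yellow square was at (5.0, 3.8) in frame 1 and (7.1, 5.5) in frame 2.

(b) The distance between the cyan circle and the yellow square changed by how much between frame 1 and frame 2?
+2.2

Distance in frame 1: 2.1. Distance in frame 2: 4.3.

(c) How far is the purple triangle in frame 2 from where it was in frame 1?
0.7

The purple triangle moved from (7.2, 7.1) to (6.9, 6.5), a distance of √(0.3² + 0.6²) ≈ 0.7.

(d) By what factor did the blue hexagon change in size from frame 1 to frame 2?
1.6×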